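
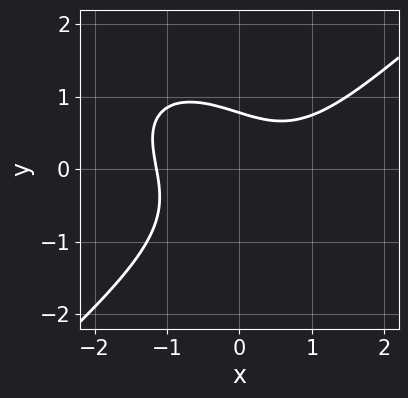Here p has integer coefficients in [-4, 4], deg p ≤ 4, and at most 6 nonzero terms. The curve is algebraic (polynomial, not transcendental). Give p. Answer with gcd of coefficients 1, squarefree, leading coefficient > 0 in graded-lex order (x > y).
First, the degree is 3 — the shape is more complex than any degree-2 curve.
Finally, the integer polynomial consistent with all of this is the stated p.

2*x^3 - 3*y^3 - 3*x*y - 2*y + 3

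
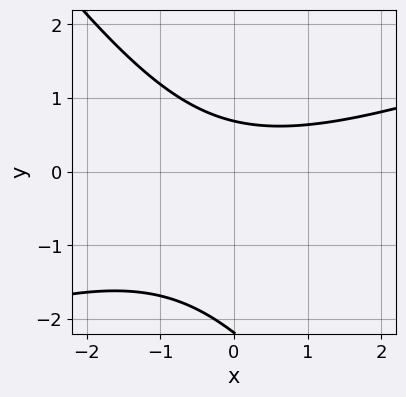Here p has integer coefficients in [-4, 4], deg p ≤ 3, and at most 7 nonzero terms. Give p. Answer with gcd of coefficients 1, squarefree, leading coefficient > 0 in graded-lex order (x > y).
x^2 - 2*x*y - 2*y^2 - 3*y + 3

(a) deg p = 2. A generic line meets the curve in up to 2 points.
(b) From the visible intercepts: it misses every integer gridline on the x-axis.
(c) Solving for integer coefficients yields p as stated.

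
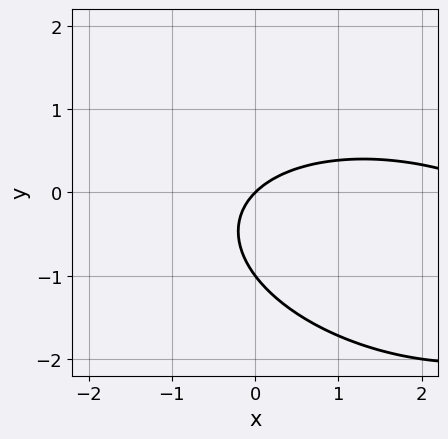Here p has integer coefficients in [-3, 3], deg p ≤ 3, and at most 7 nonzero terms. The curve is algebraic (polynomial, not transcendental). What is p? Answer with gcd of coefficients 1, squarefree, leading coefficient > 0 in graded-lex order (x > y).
(a) deg p = 2. A generic line meets the curve in up to 2 points.
(b) Checking where it meets the axes: it crosses the x-axis at the gridline x = 0; the y-axis gridline crossings are at y ∈ {-1, 0}.
(c) These observations pin down the coefficients.

x^2 + x*y + 3*y^2 - 3*x + 3*y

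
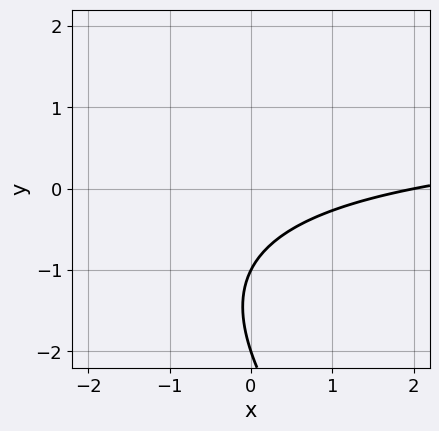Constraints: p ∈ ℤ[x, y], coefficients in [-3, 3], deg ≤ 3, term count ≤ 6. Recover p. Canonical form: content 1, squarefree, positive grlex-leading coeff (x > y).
x*y + y^2 - x + 3*y + 2

First, the degree is 2 — no degree-1 curve has this shape.
Then, against the integer gridlines: among the integer gridlines, it crosses the y-axis at y ∈ {-2, -1}; one x-axis crossing is at x = 2.
Finally, putting this together gives p.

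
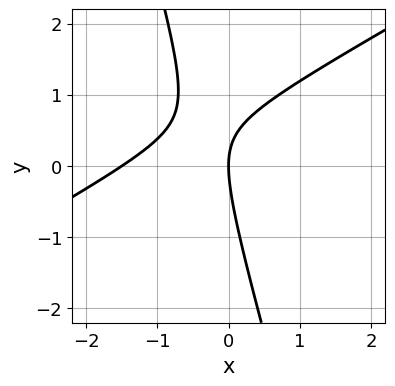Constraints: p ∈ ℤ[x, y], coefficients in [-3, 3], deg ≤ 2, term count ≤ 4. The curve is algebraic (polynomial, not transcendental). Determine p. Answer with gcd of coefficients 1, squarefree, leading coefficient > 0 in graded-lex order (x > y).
(a) Degree: a generic line meets the curve in up to 2 points, so deg p = 2.
(b) From the axis intercepts and sections: it crosses the x-axis at the gridline x = 0; it meets the y-axis at y = 0 (among the integer gridlines).
(c) Matching integer coefficients to the picture gives p.

2*x^2 - 3*x*y - y^2 + 3*x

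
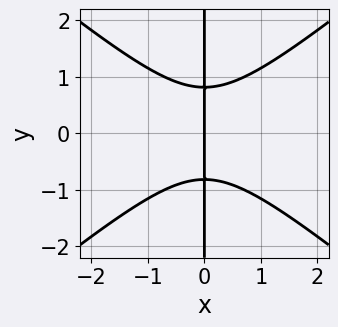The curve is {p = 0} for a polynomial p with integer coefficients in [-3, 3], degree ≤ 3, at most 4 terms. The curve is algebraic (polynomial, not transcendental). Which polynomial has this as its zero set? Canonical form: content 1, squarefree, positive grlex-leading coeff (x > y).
(a) The degree is 3 — the shape is more complex than any degree-2 curve.
(b) Symmetries: it's symmetric under y → −y, forcing even powers of y.
(c) From the axis intercepts and sections: it crosses the x-axis at the gridline x = 0; every point of the y-axis in the box is on the curve.
(d) Together with the visible shape, these determine p as stated.

2*x^3 - 3*x*y^2 + 2*x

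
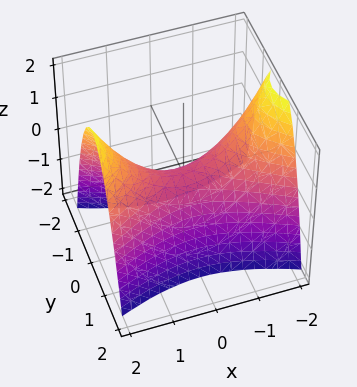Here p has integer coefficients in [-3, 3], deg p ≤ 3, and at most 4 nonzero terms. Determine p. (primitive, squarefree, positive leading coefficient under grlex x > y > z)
1. deg p = 2.
2. Symmetries: mirror symmetry x ↦ −x ⇒ only even powers of x; the y ↦ −y reflection is a symmetry, so y appears only in even powers.
3. Reading off the gridlines: it meets the z-axis at z = 0 (among the integer gridlines); it crosses the y-axis at the gridline y = 0.
4. Putting this together gives p.

x^2 - 3*y^2 - 2*z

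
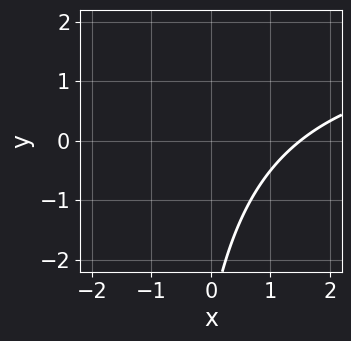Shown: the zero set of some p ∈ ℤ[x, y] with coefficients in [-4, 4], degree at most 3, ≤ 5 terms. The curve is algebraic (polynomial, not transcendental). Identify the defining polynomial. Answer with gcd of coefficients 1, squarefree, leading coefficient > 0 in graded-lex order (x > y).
x*y - 2*x + y + 3

First, degree: the shape is more complex than any degree-1 curve, so deg p = 2.
Next, from the axis intercepts and sections: the curve avoids every integer y-axis point in the box.
Finally, the integer polynomial consistent with all of this is the stated p.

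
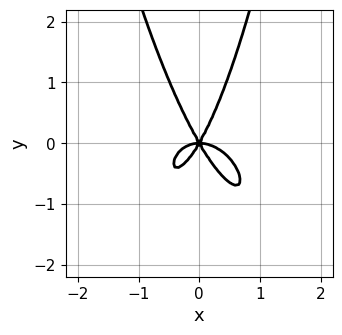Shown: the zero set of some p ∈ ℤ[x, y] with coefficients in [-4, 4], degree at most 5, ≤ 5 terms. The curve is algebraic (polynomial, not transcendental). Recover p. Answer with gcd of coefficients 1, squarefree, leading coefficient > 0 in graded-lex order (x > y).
First, deg p = 4. A generic line meets the curve in up to 4 points.
Then, checking where it meets the axes: one y-axis crossing is at y = 0; it crosses the x-axis at the gridline x = 0.
Finally, these observations pin down the coefficients.

3*x^4 + x^3*y + x^2*y^2 + 3*x^2*y - y^3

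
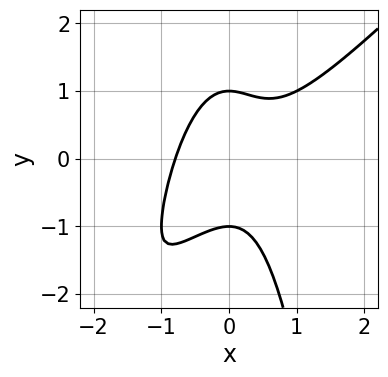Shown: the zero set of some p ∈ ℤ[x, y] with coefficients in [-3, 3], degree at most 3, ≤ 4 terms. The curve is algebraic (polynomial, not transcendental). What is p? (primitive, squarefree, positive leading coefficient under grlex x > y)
(a) Degree: no degree-2 curve has this shape, so deg p = 3.
(b) Observable constraints: the y-axis gridline crossings are at y ∈ {-1, 1}.
(c) Assembling these constraints gives the stated polynomial.

2*x^3 - 2*x^2*y - y^2 + 1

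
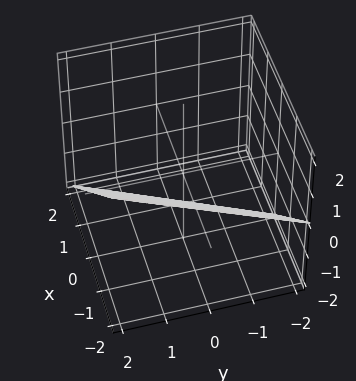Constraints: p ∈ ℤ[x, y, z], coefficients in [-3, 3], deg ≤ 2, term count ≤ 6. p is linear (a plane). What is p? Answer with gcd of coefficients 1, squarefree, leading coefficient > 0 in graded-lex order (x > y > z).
2*x - y + 2*z + 2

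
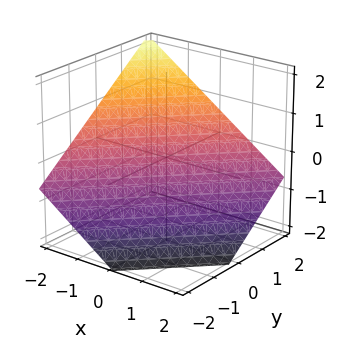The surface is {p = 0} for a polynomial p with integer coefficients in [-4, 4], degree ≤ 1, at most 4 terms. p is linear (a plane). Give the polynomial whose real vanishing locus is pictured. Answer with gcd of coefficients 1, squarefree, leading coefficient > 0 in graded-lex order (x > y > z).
The degree is 1 — the surface is flat (a plane).
From the visible intercepts: one x-axis crossing is at x = -1; it crosses the y-axis at the gridline y = 1.
Together with the visible shape, these determine p as stated.

2*x - 2*y + 3*z + 2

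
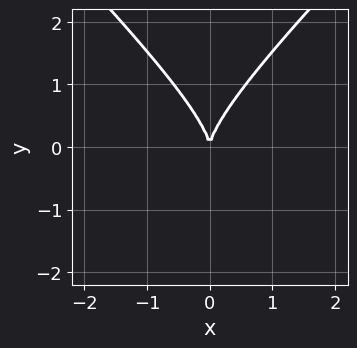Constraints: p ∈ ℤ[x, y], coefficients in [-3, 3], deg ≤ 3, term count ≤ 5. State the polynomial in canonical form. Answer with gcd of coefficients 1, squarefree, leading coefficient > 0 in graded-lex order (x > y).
1. deg p = 3. A generic line meets the curve in up to 3 points.
2. Symmetries: it's symmetric under x → −x, forcing even powers of x.
3. From the axis intercepts and sections: it crosses the y-axis at the gridline y = 0; it meets the x-axis at x = 0 (among the integer gridlines).
4. These observations pin down the coefficients.

x^2*y - y^3 + 2*x^2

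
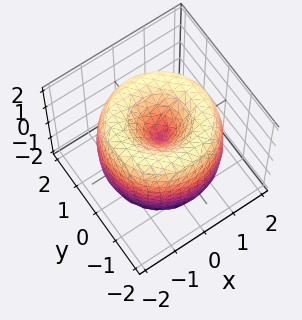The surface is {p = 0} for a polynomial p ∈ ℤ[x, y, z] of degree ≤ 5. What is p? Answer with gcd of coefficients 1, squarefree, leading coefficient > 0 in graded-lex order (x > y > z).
x^4 + 2*x^2*y^2 + y^4 - 3*x^2 - 3*y^2 + z^2

(a) deg p = 4.
(b) Symmetries: rotational symmetry about the z-axis ⇒ p depends on x, y only through x² + y².
(c) Checking where it meets the axes: it meets the x-axis at x = 0 (among the integer gridlines); a circular section at z = 0 has radius between 1 and 2.
(d) Assembling these constraints gives the stated polynomial.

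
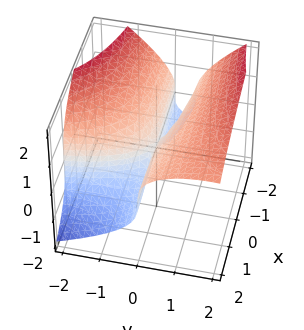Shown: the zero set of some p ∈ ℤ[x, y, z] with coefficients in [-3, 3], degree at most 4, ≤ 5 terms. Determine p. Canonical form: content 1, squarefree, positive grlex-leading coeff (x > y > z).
1. The degree is 3 — no degree-2 surface has this shape.
2. From the axis intercepts and sections: it crosses the y-axis at the gridline y = 0; the visible x-axis segment lies entirely on the surface; one z-axis crossing is at z = 0.
3. Assembling these constraints gives the stated polynomial.

2*x*y^2 + 2*z^3 - 2*x*y - 3*y^2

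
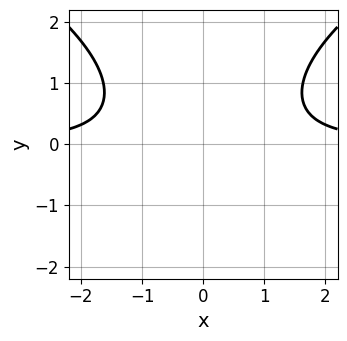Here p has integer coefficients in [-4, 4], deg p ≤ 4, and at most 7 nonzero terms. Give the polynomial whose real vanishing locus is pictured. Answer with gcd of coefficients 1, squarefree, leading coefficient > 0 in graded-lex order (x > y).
y^4 - 3*x^2*y + 2*y^2 + 2*y + 3

1. deg p = 4.
2. Symmetries: mirror symmetry x ↦ −x ⇒ only even powers of x.
3. Reading off the gridlines: it misses every integer gridline on the y-axis; no x-intercept at any integer in the box.
4. Fitting integer coefficients to these (and the overall shape) gives p.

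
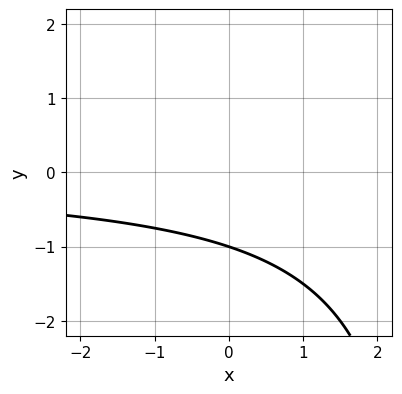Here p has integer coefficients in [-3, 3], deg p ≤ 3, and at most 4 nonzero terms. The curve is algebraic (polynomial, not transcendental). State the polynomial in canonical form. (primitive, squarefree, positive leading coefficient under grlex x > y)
1. The degree is 2 — no degree-1 curve has this shape.
2. Reading off the gridlines: the curve avoids every integer x-axis point in the box; it meets the y-axis at y = -1 (among the integer gridlines).
3. Fitting integer coefficients to these (and the overall shape) gives p.

x*y - 3*y - 3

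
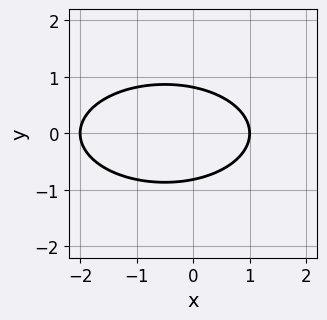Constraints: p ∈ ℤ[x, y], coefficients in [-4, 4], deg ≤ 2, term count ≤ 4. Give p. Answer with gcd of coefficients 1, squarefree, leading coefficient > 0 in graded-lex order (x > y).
First, the degree is 2 — the shape is more complex than any degree-1 curve.
Next, symmetries: it's symmetric under y → −y, forcing even powers of y.
Then, observable constraints: among the integer gridlines, it crosses the x-axis at x ∈ {-2, 1}.
Finally, solving for integer coefficients yields p as stated.

x^2 + 3*y^2 + x - 2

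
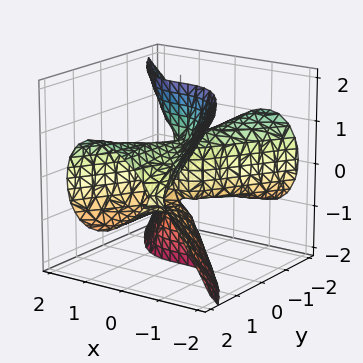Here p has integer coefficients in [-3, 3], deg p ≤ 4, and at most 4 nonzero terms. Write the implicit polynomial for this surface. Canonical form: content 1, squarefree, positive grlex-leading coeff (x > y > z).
2*x^3 - x*y^2 + 2*y*z^2 - y

First, deg p = 3. The shape is more complex than any degree-2 surface.
Next, against the integer gridlines: it crosses the x-axis at the gridline x = 0; it meets the y-axis at y = 0 (among the integer gridlines).
Finally, these observations pin down the coefficients. Check: (0, 0, 2) on the z-axis lies on the surface, and p(0, 0, 2) = 0. ✓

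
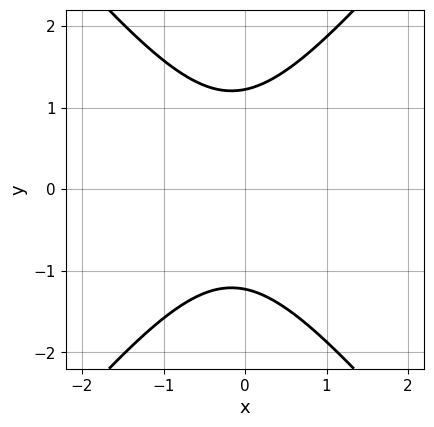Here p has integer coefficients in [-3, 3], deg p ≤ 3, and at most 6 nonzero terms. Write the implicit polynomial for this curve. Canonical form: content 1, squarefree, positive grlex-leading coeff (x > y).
1. Degree: the shape is more complex than any degree-1 curve, so deg p = 2.
2. Symmetries: it's symmetric under y → −y, forcing even powers of y.
3. From the axis intercepts and sections: the curve avoids every integer x-axis point in the box.
4. Assembling these constraints gives the stated polynomial.

3*x^2 - 2*y^2 + x + 3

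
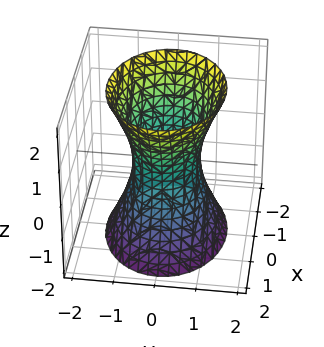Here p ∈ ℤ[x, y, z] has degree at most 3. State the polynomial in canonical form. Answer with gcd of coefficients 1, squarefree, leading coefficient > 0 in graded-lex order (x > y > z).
(a) Degree: an hourglass — one-sheet hyperboloid; a quadric, so deg p = 2.
(b) Symmetries: it's symmetric under x → −x, forcing even powers of x; the z ↦ −z reflection is a symmetry, so z appears only in even powers; it's symmetric under y → −y, forcing even powers of y.
(c) Checking where it meets the axes: the surface avoids every integer z-axis point in the box; the x-axis gridline crossings are at x ∈ {-1, 1}.
(d) Putting this together gives p.

2*x^2 + 3*y^2 - z^2 - 2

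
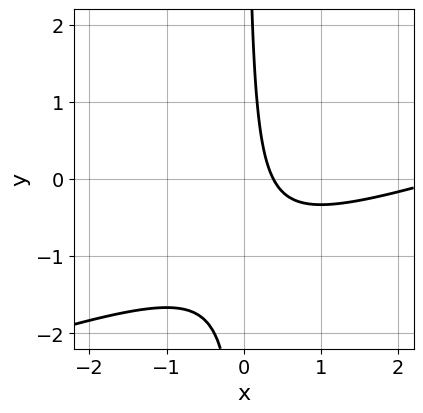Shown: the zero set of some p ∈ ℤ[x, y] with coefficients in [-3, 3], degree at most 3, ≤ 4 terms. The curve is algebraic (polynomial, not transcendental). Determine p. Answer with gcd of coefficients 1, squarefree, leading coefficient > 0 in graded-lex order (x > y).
x^2 - 3*x*y - 3*x + 1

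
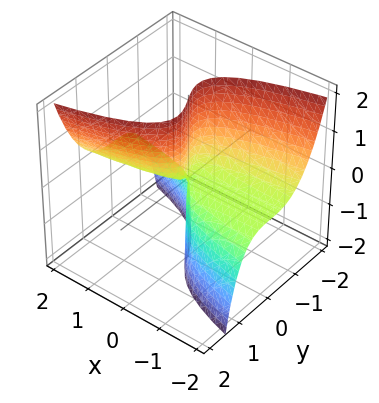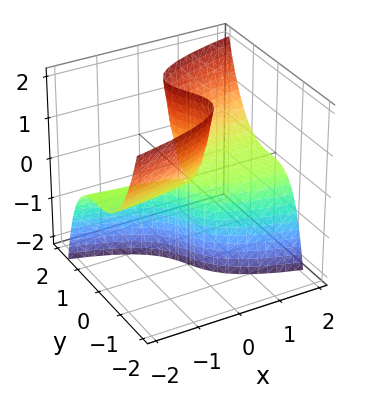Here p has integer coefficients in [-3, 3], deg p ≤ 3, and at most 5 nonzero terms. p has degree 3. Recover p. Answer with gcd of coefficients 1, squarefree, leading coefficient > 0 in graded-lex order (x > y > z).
2*y^3 - 2*x*z - y*z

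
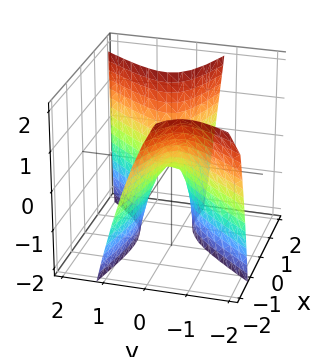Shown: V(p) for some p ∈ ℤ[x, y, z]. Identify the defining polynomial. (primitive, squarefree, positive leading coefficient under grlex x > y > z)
x^2 + 3*x*y + x*z - 3*y^2 - z

(a) deg p = 2. The shape is more complex than any degree-1 surface.
(b) From the axis intercepts and sections: it meets the y-axis at y = 0 (among the integer gridlines); it meets the z-axis at z = 0 (among the integer gridlines); one x-axis crossing is at x = 0.
(c) Together with the visible shape, these determine p as stated.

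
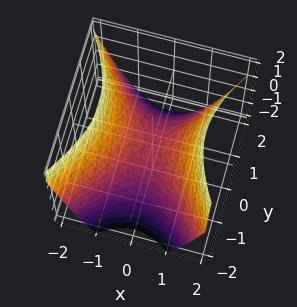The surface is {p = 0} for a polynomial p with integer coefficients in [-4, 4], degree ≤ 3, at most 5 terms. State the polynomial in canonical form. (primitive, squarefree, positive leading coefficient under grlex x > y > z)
3*x^2 - 2*y^2 - 3*z

(a) The degree is 2 — a hyperbolic paraboloid; a quadric.
(b) Symmetries: mirror symmetry x ↦ −x ⇒ only even powers of x; the y ↦ −y reflection is a symmetry, so y appears only in even powers.
(c) Reading off the gridlines: it crosses the x-axis at the gridline x = 0; it meets the y-axis at y = 0 (among the integer gridlines); one z-axis crossing is at z = 0.
(d) Assembling these constraints gives the stated polynomial.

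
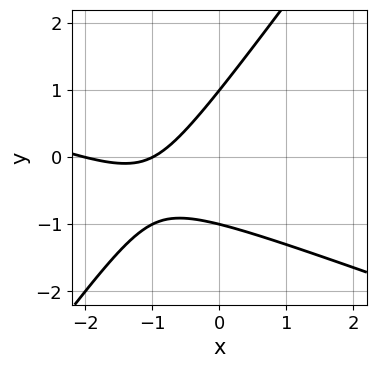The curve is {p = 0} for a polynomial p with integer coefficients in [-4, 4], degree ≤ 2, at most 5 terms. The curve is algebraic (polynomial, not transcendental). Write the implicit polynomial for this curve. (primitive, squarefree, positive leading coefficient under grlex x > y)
x^2 + 2*x*y - 2*y^2 + 3*x + 2

1. The degree is 2 — a generic line meets the curve in up to 2 points.
2. From the axis intercepts and sections: the x-axis gridline crossings are at x ∈ {-2, -1}; among the integer gridlines, it crosses the y-axis at y ∈ {-1, 1}.
3. Fitting integer coefficients to these (and the overall shape) gives p.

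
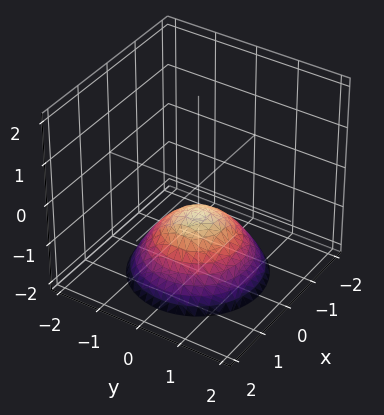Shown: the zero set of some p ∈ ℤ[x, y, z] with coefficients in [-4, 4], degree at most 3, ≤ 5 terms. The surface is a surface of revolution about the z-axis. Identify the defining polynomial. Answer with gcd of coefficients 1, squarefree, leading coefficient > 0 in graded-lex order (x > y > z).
2*x^2 + 2*y^2 + 3*z + 2

1. The degree is 2 — a generic line meets the surface in up to 2 points.
2. Symmetries: rotational symmetry about the z-axis ⇒ p depends on x, y only through x² + y².
3. Observable constraints: the surface avoids every integer y-axis point in the box; it misses every integer gridline on the x-axis.
4. Assembling these constraints gives the stated polynomial.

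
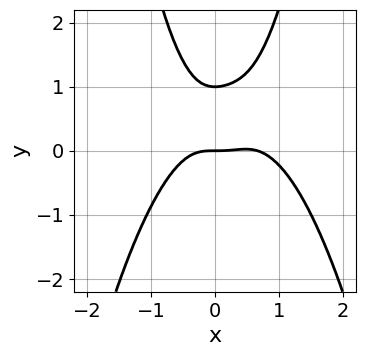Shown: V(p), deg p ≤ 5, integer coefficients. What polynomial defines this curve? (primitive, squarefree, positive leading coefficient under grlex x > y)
3*x^4 - 2*x^3 + 2*x^2*y - 2*y^2 + 2*y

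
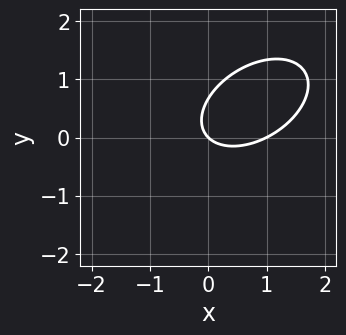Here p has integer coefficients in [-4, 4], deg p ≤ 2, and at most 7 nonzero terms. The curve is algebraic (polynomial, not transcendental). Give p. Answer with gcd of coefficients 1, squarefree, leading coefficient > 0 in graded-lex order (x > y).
2*x^2 - 2*x*y + 3*y^2 - 2*x - 2*y

First, deg p = 2.
Next, reading off the gridlines: among the integer gridlines, it crosses the x-axis at x ∈ {0, 1}; one y-axis crossing is at y = 0.
Finally, the integer polynomial consistent with all of this is the stated p.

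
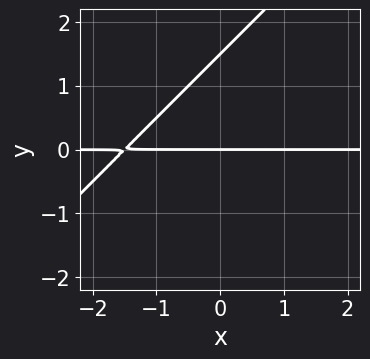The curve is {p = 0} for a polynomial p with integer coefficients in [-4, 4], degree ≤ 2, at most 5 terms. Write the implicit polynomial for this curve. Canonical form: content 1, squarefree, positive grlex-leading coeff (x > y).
2*x*y - 2*y^2 + 3*y

The degree is 2 — no degree-1 curve has this shape.
Against the integer gridlines: every point of the x-axis in the box is on the curve; it crosses the y-axis at the gridline y = 0.
Putting this together gives p.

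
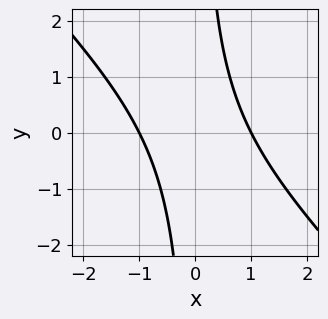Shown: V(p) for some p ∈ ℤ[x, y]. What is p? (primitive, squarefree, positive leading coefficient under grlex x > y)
First, degree: a generic line meets the curve in up to 2 points, so deg p = 2.
Then, checking where it meets the axes: the x-axis gridline crossings are at x ∈ {-1, 1}; it misses every integer gridline on the y-axis.
Finally, the integer polynomial consistent with all of this is the stated p.

x^2 + x*y - 1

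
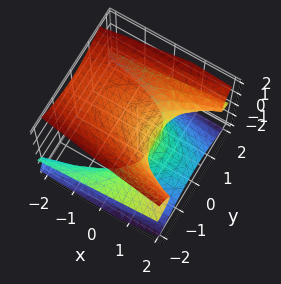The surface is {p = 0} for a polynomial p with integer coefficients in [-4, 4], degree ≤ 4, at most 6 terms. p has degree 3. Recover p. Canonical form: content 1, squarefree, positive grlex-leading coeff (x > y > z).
3*y^2*z - 3*z^3 - 3*x + 2

The degree is 3 — the shape is more complex than any degree-2 surface.
Against the integer gridlines: the surface avoids every integer y-axis point in the box.
Matching integer coefficients to the picture gives p.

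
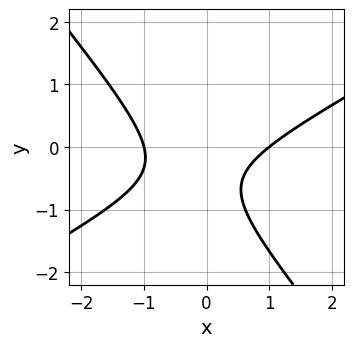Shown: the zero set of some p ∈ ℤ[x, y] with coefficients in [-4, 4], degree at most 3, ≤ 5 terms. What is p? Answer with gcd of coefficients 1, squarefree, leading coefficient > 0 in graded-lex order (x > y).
2*x^2 - 2*x*y - 3*y^2 - 3*y - 2

(a) deg p = 2. No degree-1 curve has this shape.
(b) Reading off the gridlines: it misses every integer gridline on the y-axis; the x-axis gridline crossings are at x ∈ {-1, 1}.
(c) The integer polynomial consistent with all of this is the stated p.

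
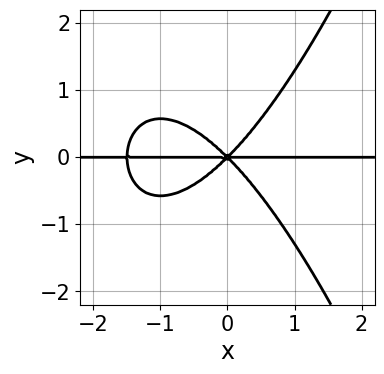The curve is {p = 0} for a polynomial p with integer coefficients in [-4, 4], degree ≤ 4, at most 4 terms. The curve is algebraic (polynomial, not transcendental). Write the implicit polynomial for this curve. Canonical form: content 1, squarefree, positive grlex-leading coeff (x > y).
Degree: no degree-3 curve has this shape, so deg p = 4.
Checking where it meets the axes: one y-axis crossing is at y = 0; the visible x-axis segment lies entirely on the curve.
Assembling these constraints gives the stated polynomial.

2*x^3*y + 3*x^2*y - 3*y^3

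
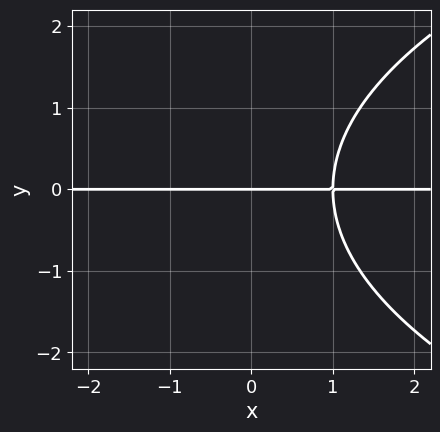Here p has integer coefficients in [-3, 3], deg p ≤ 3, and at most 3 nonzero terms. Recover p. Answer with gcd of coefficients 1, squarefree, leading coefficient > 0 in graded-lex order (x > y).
(a) The degree is 3 — no degree-2 curve has this shape.
(b) Against the integer gridlines: the visible x-axis segment lies entirely on the curve; it crosses the y-axis at the gridline y = 0.
(c) Solving for integer coefficients yields p as stated.

y^3 - 3*x*y + 3*y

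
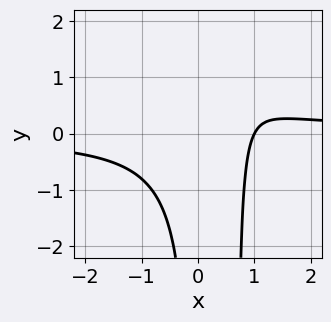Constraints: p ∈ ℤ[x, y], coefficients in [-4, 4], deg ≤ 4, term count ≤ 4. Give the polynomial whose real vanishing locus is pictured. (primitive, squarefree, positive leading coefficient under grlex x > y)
3*x^2*y - 2*x*y - 2*x + 2

First, the degree is 3 — a generic line meets the curve in up to 3 points.
Next, from the axis intercepts and sections: it misses every integer gridline on the y-axis; it meets the x-axis at x = 1 (among the integer gridlines).
Finally, solving for integer coefficients yields p as stated.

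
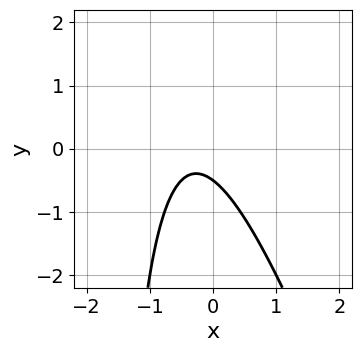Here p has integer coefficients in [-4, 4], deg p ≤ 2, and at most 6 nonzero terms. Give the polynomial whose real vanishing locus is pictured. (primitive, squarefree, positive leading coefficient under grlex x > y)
(a) The degree is 2 — a generic line meets the curve in up to 2 points.
(b) Against the integer gridlines: it misses every integer gridline on the x-axis.
(c) Solving for integer coefficients yields p as stated.

3*x^2 + x*y + 2*x + 2*y + 1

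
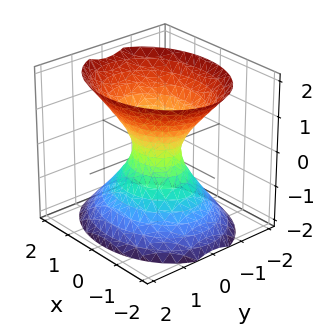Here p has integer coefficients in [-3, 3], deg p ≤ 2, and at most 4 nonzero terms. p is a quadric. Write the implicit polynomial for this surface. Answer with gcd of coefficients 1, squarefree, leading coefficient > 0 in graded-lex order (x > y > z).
First, the degree is 2 — an hourglass — one-sheet hyperboloid; a quadric.
Next, symmetries: it's symmetric under z → −z, forcing even powers of z; it's symmetric under x → −x, forcing even powers of x; the y ↦ −y reflection is a symmetry, so y appears only in even powers.
Then, from the axis intercepts and sections: no z-intercept at any integer in the box.
Finally, the integer polynomial consistent with all of this is the stated p.

2*x^2 + 3*y^2 - 2*z^2 - 1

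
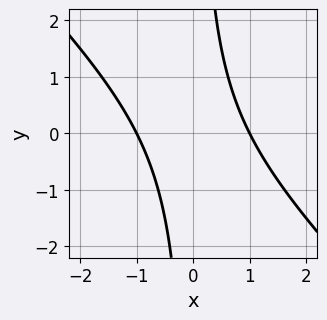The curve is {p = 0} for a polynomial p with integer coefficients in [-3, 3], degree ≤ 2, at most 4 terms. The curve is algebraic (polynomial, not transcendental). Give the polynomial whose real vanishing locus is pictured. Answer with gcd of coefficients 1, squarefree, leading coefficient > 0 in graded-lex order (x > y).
x^2 + x*y - 1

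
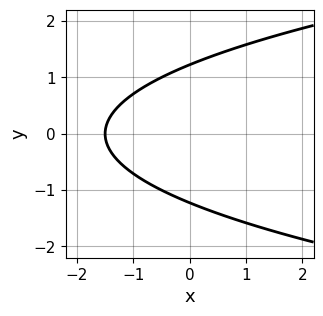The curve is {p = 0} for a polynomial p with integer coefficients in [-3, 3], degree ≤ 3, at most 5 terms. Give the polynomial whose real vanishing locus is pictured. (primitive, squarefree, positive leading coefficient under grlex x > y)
First, the degree is 2 — a generic line meets the curve in up to 2 points.
Then, symmetries: it's symmetric under y → −y, forcing even powers of y.
Finally, solving for integer coefficients yields p as stated.

2*y^2 - 2*x - 3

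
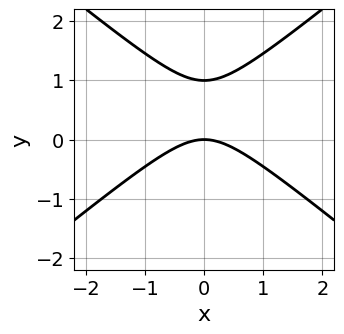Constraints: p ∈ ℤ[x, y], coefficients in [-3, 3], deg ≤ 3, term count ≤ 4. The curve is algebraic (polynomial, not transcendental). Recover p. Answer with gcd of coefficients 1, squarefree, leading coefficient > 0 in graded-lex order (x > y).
2*x^2 - 3*y^2 + 3*y

First, deg p = 2. No degree-1 curve has this shape.
Then, symmetries: mirror symmetry x ↦ −x ⇒ only even powers of x.
Then, against the integer gridlines: it meets the x-axis at x = 0 (among the integer gridlines); among the integer gridlines, it crosses the y-axis at y ∈ {0, 1}.
Finally, assembling these constraints gives the stated polynomial.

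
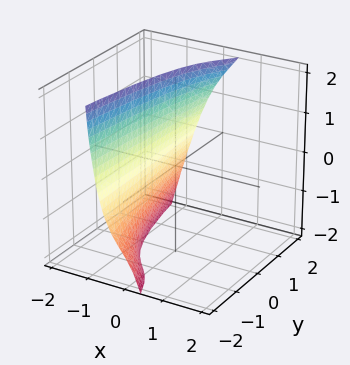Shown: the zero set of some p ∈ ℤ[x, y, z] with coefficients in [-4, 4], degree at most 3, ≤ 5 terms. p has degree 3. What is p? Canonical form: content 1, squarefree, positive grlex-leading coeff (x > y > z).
3*x^3 - x^2*z - y*z + 3*x + 3

(a) Degree: the shape is more complex than any degree-2 surface, so deg p = 3.
(b) Against the integer gridlines: no z-intercept at any integer in the box; the surface avoids every integer y-axis point in the box.
(c) These observations pin down the coefficients.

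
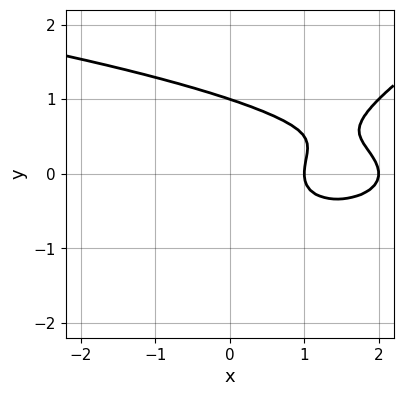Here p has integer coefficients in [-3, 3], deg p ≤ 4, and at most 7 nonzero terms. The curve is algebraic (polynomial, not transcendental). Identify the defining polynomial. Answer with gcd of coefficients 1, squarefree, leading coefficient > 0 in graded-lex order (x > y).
deg p = 3. The shape is more complex than any degree-2 curve.
From the visible intercepts: one y-axis crossing is at y = 1; among the integer gridlines, it crosses the x-axis at x ∈ {1, 2}.
Putting this together gives p.

x*y^2 - 2*y^3 + x^2 - 3*x + 2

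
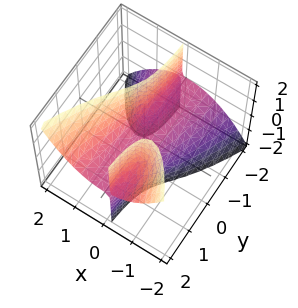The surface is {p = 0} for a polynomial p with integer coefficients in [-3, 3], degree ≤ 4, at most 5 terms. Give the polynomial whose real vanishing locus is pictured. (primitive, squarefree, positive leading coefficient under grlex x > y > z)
First, I count 3 distinct pieces.
Next, deg p = 3.
Next, from the axis intercepts and sections: every point of the y-axis in the box is on the surface; one x-axis crossing is at x = 0.
Finally, putting this together gives p.

3*x^3 - 3*x*y*z - z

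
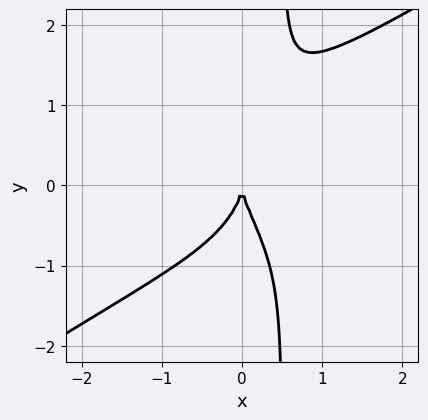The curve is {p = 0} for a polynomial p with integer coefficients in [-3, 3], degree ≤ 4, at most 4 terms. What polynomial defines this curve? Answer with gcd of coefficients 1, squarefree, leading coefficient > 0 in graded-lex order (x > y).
Degree: a generic line meets the curve in up to 4 points, so deg p = 4.
From the visible intercepts: it meets the x-axis at x = 0 (among the integer gridlines); one y-axis crossing is at y = 0.
Putting this together gives p.

x^3*y - 2*x*y^3 + y^3 + 3*x^2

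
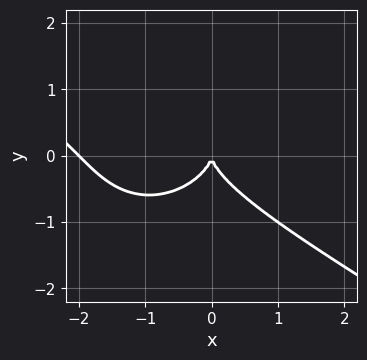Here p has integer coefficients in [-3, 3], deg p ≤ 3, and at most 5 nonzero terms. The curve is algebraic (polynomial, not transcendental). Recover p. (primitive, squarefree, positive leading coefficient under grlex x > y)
x^3 + x^2*y + 2*y^3 + 2*x^2

First, deg p = 3. The shape is more complex than any degree-2 curve.
Next, against the integer gridlines: it meets the y-axis at y = 0 (among the integer gridlines); among the integer gridlines, it crosses the x-axis at x ∈ {-2, 0}.
Finally, together with the visible shape, these determine p as stated.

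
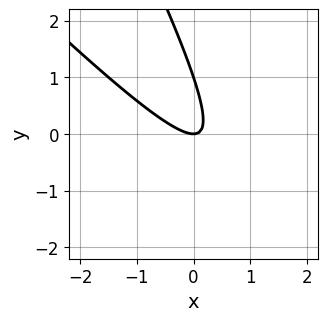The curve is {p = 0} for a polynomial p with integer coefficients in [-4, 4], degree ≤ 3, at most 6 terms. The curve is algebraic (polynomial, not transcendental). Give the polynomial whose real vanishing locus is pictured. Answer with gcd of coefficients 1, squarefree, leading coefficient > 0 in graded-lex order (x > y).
2*x^2 + 3*x*y + y^2 - y

First, degree: no degree-1 curve has this shape, so deg p = 2.
Then, from the visible intercepts: one x-axis crossing is at x = 0; the y-axis gridline crossings are at y ∈ {0, 1}.
Finally, assembling these constraints gives the stated polynomial.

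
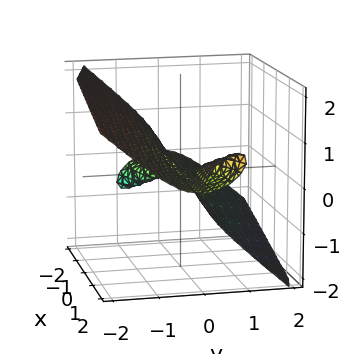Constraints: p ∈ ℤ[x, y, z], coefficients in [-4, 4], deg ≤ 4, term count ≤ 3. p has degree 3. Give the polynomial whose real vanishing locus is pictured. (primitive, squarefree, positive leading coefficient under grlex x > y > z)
(a) The picture has 2 separate pieces.
(b) The degree is 3 — the shape is more complex than any degree-2 surface.
(c) Against the integer gridlines: it crosses the z-axis at the gridline z = 0; it crosses the y-axis at the gridline y = 0; the visible x-axis segment lies entirely on the surface.
(d) Solving for integer coefficients yields p as stated.

2*x*y*z - 2*y^3 - 3*z^3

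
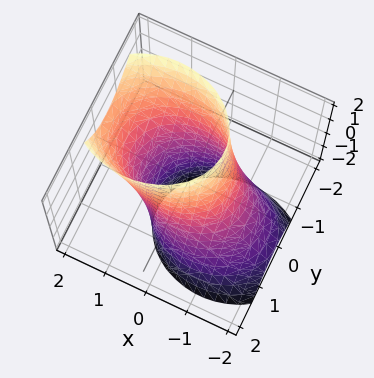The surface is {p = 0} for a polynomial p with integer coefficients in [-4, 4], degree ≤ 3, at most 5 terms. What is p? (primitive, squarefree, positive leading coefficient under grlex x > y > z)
2*x^2 - 2*x*z + 3*y^2 + y*z - 3

First, the degree is 2 — a generic line meets the surface in up to 2 points.
Next, from the axis intercepts and sections: no z-intercept at any integer in the box; the y-axis gridline crossings are at y ∈ {-1, 1}.
Finally, solving for integer coefficients yields p as stated.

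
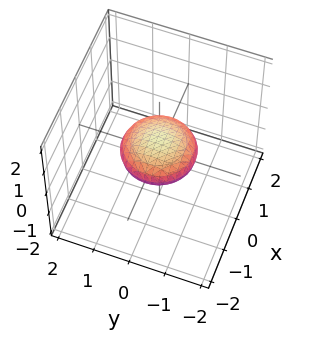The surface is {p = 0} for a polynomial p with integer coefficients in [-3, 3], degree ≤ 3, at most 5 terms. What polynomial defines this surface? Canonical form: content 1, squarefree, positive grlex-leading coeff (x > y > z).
x^2 + y^2 + 3*z^2 - 1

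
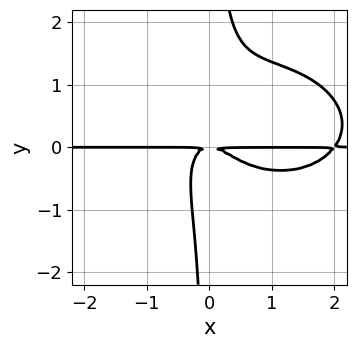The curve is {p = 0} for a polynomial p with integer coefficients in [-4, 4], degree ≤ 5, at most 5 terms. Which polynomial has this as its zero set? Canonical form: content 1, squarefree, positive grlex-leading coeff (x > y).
deg p = 4.
From the axis intercepts and sections: the visible x-axis segment lies entirely on the curve.
Putting this together gives p.

x^3*y + 2*x*y^3 - 2*x^2*y - x*y^2 - y^2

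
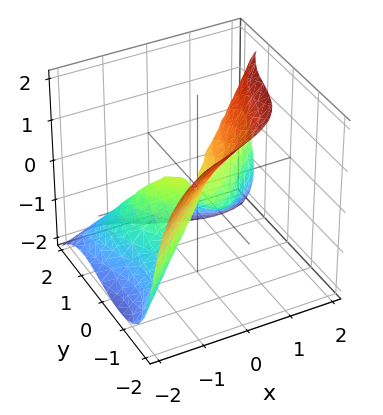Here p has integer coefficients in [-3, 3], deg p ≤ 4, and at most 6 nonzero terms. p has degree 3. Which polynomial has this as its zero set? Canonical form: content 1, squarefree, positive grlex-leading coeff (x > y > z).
First, degree: a generic line meets the surface in up to 3 points, so deg p = 3.
Then, from the axis intercepts and sections: one z-axis crossing is at z = 0; it crosses the x-axis at the gridline x = 0; it meets the y-axis at y = 0 (among the integer gridlines).
Finally, solving for integer coefficients yields p as stated.

2*x^3 - 3*y^3 - 2*z^3 - 3*x*y + 3*x*z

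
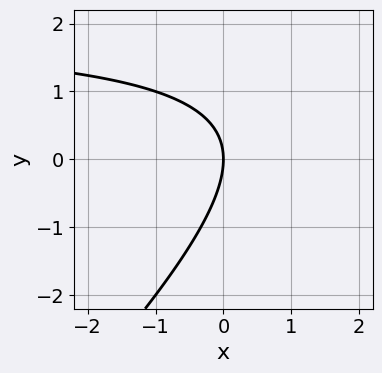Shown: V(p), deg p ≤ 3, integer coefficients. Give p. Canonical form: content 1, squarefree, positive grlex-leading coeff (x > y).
x*y - y^2 - 2*x

deg p = 2. The shape is more complex than any degree-1 curve.
From the axis intercepts and sections: one x-axis crossing is at x = 0; it crosses the y-axis at the gridline y = 0.
Solving for integer coefficients yields p as stated.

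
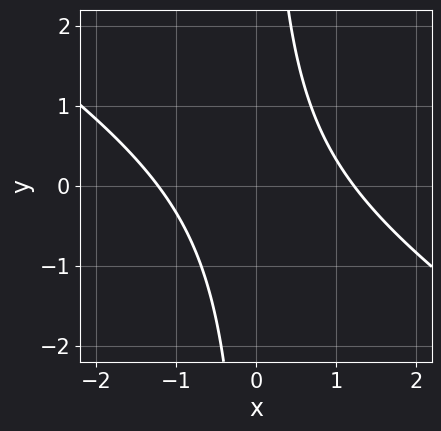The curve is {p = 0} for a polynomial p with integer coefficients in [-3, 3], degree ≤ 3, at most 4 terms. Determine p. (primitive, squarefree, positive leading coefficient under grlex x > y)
First, deg p = 2.
Next, checking where it meets the axes: the curve avoids every integer y-axis point in the box.
Finally, together with the visible shape, these determine p as stated.

2*x^2 + 3*x*y - 3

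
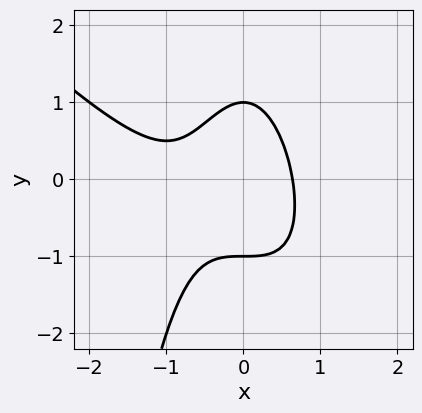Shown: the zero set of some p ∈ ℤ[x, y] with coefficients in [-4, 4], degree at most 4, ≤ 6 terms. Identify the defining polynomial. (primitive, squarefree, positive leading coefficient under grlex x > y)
1. Degree: no degree-2 curve has this shape, so deg p = 3.
2. Checking where it meets the axes: the y-axis gridline crossings are at y ∈ {-1, 1}.
3. Solving for integer coefficients yields p as stated.

3*x^3 + 3*x^2*y + 3*x^2 + 2*y^2 - 2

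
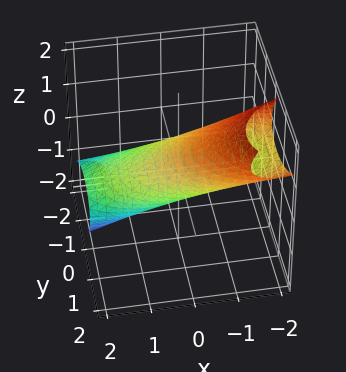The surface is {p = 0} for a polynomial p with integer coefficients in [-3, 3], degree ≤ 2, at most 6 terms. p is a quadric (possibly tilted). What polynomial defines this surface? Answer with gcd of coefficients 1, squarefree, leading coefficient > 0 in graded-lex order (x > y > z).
(a) Degree: the shape is more complex than any degree-1 surface, so deg p = 2.
(b) From the axis intercepts and sections: the y-axis gridline crossings are at y ∈ {-1, 1}.
(c) Matching integer coefficients to the picture gives p.

x^2 + 3*x*z + 2*y^2 - 3*y*z + 3*z^2 - 2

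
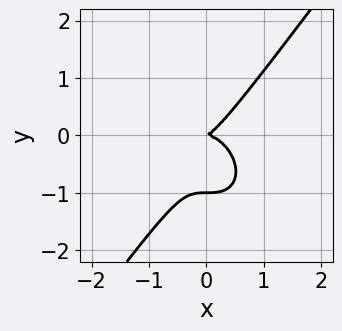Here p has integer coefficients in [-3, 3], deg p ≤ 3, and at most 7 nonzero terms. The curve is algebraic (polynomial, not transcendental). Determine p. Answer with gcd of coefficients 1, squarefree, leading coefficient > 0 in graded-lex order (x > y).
First, the degree is 3 — a generic line meets the curve in up to 3 points.
Next, from the axis intercepts and sections: it crosses the x-axis at the gridline x = 0; among the integer gridlines, it crosses the y-axis at y ∈ {-1, 0}.
Finally, fitting integer coefficients to these (and the overall shape) gives p.

3*x^3 + x*y^2 - 2*y^3 + x*y - 2*y^2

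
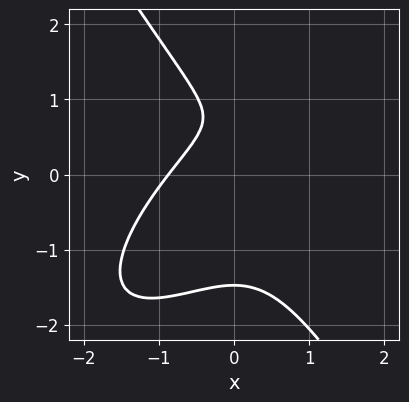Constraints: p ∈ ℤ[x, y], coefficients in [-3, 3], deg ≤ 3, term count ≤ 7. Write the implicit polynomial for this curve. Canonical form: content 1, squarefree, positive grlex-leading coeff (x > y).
3*x^3 - 3*x^2*y + 2*y^3 - 3*y + 2

Degree: the shape is more complex than any degree-2 curve, so deg p = 3.
The integer polynomial consistent with all of this is the stated p.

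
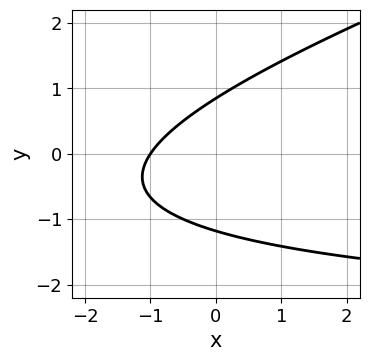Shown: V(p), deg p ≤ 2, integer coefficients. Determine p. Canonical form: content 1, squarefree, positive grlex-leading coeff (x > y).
(a) The degree is 2 — the shape is more complex than any degree-1 curve.
(b) Observable constraints: one x-axis crossing is at x = -1.
(c) The integer polynomial consistent with all of this is the stated p.

x*y - 3*y^2 + 3*x - y + 3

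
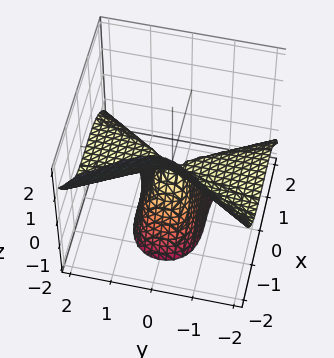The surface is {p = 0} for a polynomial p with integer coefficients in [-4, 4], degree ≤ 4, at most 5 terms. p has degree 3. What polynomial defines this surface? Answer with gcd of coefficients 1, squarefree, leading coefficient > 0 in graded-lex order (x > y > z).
2*x^3 + 3*y^2*z + z^2

The degree is 3 — a generic line meets the surface in up to 3 points.
Checking where it meets the axes: the visible y-axis segment lies entirely on the surface; one x-axis crossing is at x = 0.
Matching integer coefficients to the picture gives p.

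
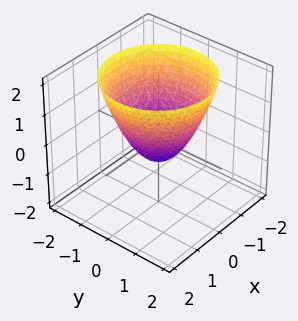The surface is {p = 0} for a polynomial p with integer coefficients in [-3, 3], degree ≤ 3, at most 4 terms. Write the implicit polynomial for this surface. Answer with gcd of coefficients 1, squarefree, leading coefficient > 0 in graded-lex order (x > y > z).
3*x^2 + 3*y^2 - 3*z - 2

1. deg p = 2. No degree-1 surface has this shape.
2. Symmetry: the z-axis is an axis of rotation, so x and y enter only as x² + y².
3. From the axis intercepts and sections: a circular section at z = 1 has radius between 1 and 2.
4. Solving for integer coefficients yields p as stated.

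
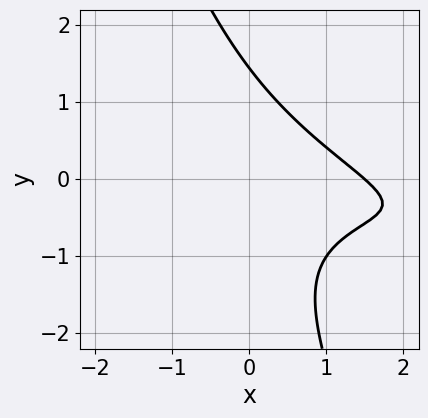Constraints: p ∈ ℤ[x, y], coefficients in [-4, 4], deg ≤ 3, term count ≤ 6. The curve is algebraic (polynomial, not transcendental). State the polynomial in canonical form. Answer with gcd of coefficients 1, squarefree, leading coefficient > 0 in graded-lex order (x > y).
x^2*y + 3*x*y^2 + y^3 + 2*x - 3

First, degree: a generic line meets the curve in up to 3 points, so deg p = 3.
Finally, the integer polynomial consistent with all of this is the stated p.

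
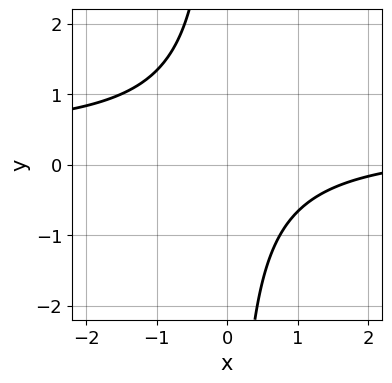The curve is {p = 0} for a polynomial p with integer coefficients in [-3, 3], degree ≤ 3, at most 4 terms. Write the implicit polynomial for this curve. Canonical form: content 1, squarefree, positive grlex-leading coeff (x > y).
1. Degree: a generic line meets the curve in up to 2 points, so deg p = 2.
2. Checking where it meets the axes: no x-intercept at any integer in the box; it misses every integer gridline on the y-axis.
3. Matching integer coefficients to the picture gives p.

3*x*y - x + 3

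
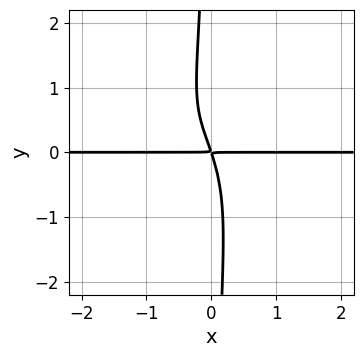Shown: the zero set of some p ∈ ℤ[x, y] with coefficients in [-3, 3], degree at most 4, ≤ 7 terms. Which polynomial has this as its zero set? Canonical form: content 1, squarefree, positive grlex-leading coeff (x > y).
2*x^3*y + 2*x*y^3 + 3*x^2*y + 3*x*y + y^2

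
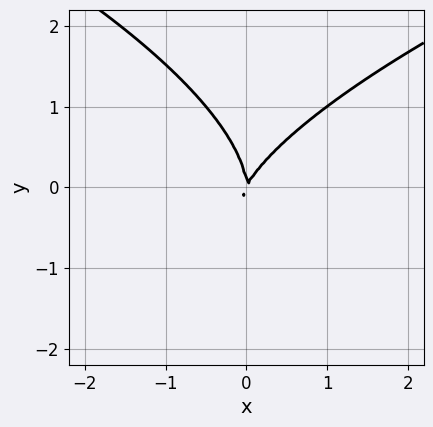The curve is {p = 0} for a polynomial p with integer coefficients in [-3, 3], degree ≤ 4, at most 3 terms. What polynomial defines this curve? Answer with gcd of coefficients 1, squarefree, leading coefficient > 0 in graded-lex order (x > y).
First, deg p = 3. A generic line meets the curve in up to 3 points.
Then, checking where it meets the axes: one x-axis crossing is at x = 0; it meets the y-axis at y = 0 (among the integer gridlines).
Finally, putting this together gives p.

y^3 - 2*x^2 + x*y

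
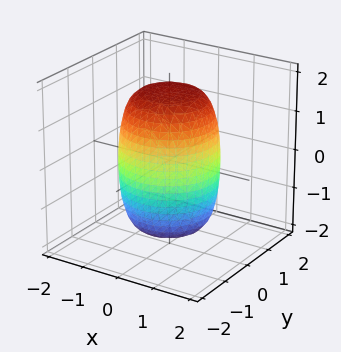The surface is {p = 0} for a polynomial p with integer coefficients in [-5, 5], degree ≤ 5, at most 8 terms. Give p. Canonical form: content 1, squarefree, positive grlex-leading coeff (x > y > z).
2*x^4 + 4*x^2*y^2 + 2*y^4 - x^2 - y^2 + z^2 - 3

First, degree: a generic line meets the surface in up to 4 points, so deg p = 4.
Then, symmetry: the surface is invariant under rotation about z: p = q(x² + y², z).
Next, from the axis intercepts and sections: a circular section at z = 1 has radius between 1 and 2.
Finally, solving for integer coefficients yields p as stated.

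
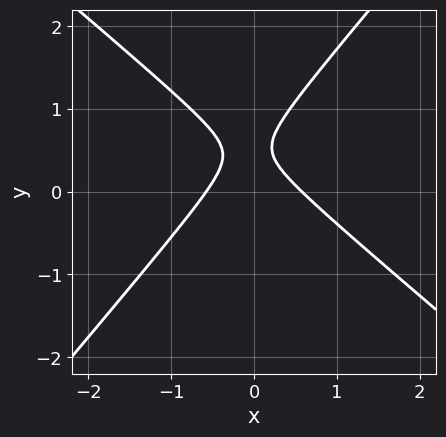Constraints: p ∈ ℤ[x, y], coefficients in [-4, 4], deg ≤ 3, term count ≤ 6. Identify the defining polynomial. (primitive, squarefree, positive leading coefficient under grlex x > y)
1. The degree is 2 — no degree-1 curve has this shape.
2. From the axis intercepts and sections: no y-intercept at any integer in the box.
3. Matching integer coefficients to the picture gives p.

3*x^2 + x*y - 3*y^2 + 3*y - 1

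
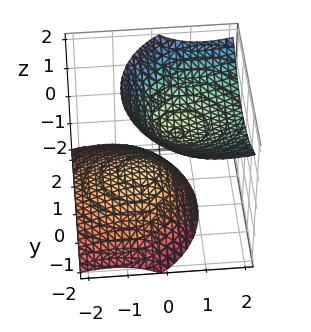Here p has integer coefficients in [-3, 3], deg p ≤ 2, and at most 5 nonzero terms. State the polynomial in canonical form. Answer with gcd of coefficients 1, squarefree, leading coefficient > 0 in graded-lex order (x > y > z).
2*x^2 - 3*x*z + 2*y^2 - 2*z^2 + 1

There are 2 components.
Degree: no degree-1 surface has this shape, so deg p = 2.
Reading off the gridlines: the surface avoids every integer x-axis point in the box; the surface avoids every integer y-axis point in the box.
The integer polynomial consistent with all of this is the stated p.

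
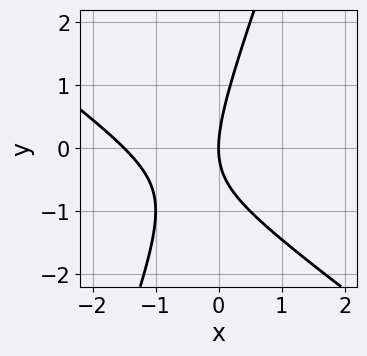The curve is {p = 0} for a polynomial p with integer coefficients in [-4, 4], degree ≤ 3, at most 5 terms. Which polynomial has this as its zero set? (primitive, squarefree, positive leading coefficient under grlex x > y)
2*x^2 + 2*x*y - y^2 + 3*x

deg p = 2. A generic line meets the curve in up to 2 points.
Reading off the gridlines: one x-axis crossing is at x = 0; it crosses the y-axis at the gridline y = 0.
Assembling these constraints gives the stated polynomial.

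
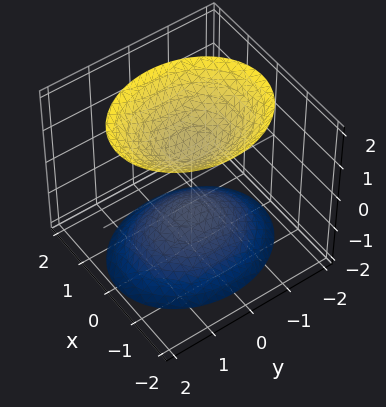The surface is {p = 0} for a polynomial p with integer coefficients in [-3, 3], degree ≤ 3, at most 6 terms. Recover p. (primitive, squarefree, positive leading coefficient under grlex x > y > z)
3*x^2 + 2*y^2 - 2*z^2 + 2

(a) I count 2 distinct pieces.
(b) Degree: two sheets facing apart; a quadric, so deg p = 2.
(c) Symmetries: mirror symmetry x ↦ −x ⇒ only even powers of x; mirror symmetry y ↦ −y ⇒ only even powers of y; the z ↦ −z reflection is a symmetry, so z appears only in even powers.
(d) From the axis intercepts and sections: it misses every integer gridline on the y-axis; no x-intercept at any integer in the box; the z-axis gridline crossings are at z ∈ {-1, 1}.
(e) Assembling these constraints gives the stated polynomial.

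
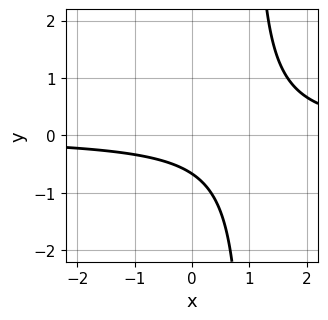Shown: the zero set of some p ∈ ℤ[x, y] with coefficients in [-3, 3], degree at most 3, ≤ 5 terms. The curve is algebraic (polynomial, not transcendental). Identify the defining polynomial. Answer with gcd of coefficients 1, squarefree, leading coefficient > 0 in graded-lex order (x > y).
3*x*y - 3*y - 2

(a) deg p = 2. The shape is more complex than any degree-1 curve.
(b) Observable constraints: it misses every integer gridline on the x-axis.
(c) Solving for integer coefficients yields p as stated.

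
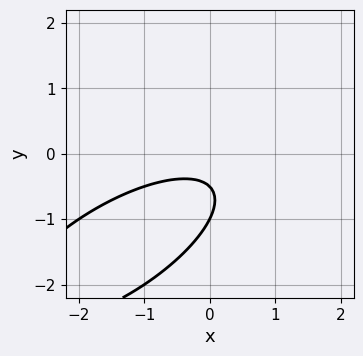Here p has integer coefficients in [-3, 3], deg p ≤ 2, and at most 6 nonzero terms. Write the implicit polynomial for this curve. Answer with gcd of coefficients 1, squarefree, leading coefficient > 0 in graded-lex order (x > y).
x^2 - 2*x*y + 2*y^2 + 3*y + 1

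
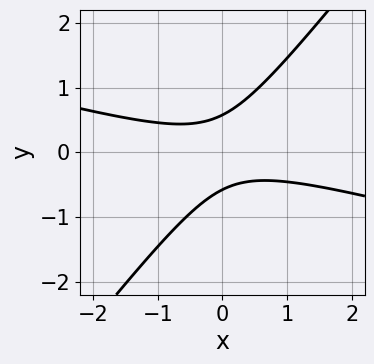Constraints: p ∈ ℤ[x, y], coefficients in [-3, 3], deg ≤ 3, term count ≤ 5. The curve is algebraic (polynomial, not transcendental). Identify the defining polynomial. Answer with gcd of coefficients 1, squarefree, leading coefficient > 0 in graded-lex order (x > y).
deg p = 2. The shape is more complex than any degree-1 curve.
From the axis intercepts and sections: no x-intercept at any integer in the box.
Matching integer coefficients to the picture gives p.

x^2 + 3*x*y - 3*y^2 + 1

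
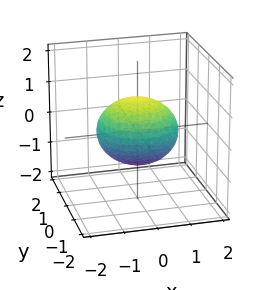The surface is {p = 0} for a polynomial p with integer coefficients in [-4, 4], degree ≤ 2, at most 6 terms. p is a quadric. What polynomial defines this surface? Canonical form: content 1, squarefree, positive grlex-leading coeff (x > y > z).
2*x^2 + 2*y^2 + 3*z^2 - 3

(a) deg p = 2. A closed, bounded, convex surface; a quadric.
(b) By symmetry, every cross-section ⟂ z is a circle, so x, y appear only via x² + y²; it's symmetric under z → −z, forcing even powers of z.
(c) Checking where it meets the axes: a circular section at z = 0 has radius between 1 and 2; among the integer gridlines, it crosses the z-axis at z ∈ {-1, 1}.
(d) Solving for integer coefficients yields p as stated.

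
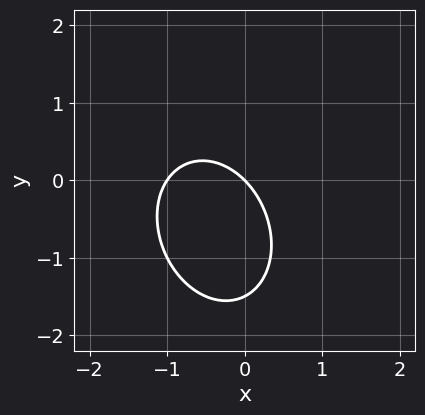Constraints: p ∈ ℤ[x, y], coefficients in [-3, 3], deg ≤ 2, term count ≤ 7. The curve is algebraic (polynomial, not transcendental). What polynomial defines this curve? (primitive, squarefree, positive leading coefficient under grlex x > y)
Degree: no degree-1 curve has this shape, so deg p = 2.
Reading off the gridlines: it crosses the y-axis at the gridline y = 0; the x-axis gridline crossings are at x ∈ {-1, 0}.
Fitting integer coefficients to these (and the overall shape) gives p.

3*x^2 + x*y + 2*y^2 + 3*x + 3*y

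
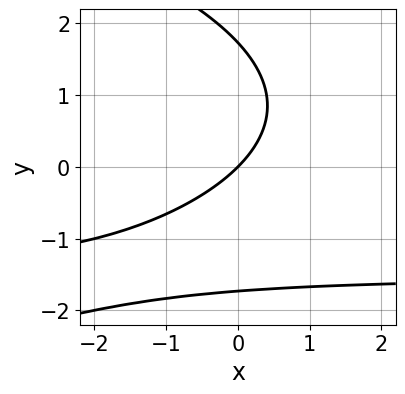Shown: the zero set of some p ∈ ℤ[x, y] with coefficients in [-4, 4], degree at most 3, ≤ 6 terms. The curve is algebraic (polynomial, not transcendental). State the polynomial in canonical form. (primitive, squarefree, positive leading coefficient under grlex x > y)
y^3 + 2*x*y + 3*x - 3*y

1. Degree: a generic line meets the curve in up to 3 points, so deg p = 3.
2. Observable constraints: it crosses the x-axis at the gridline x = 0; it crosses the y-axis at the gridline y = 0.
3. These observations pin down the coefficients.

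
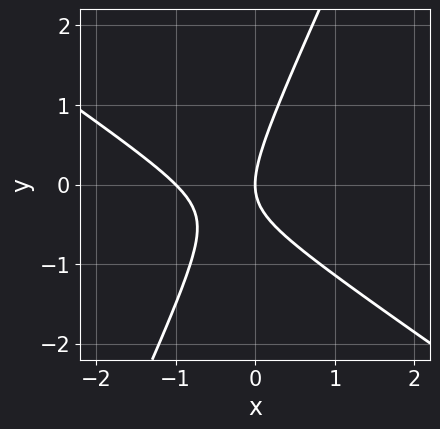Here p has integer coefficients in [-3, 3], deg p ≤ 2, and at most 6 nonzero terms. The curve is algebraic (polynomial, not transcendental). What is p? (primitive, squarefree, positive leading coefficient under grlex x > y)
(a) The degree is 2 — the shape is more complex than any degree-1 curve.
(b) From the axis intercepts and sections: among the integer gridlines, it crosses the x-axis at x ∈ {-1, 0}; one y-axis crossing is at y = 0.
(c) Assembling these constraints gives the stated polynomial.

3*x^2 + 3*x*y - 2*y^2 + 3*x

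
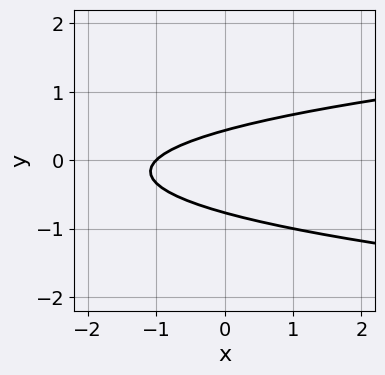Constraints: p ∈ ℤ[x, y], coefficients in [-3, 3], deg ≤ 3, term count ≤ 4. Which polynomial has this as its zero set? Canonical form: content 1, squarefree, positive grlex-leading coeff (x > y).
Degree: no degree-1 curve has this shape, so deg p = 2.
Reading off the gridlines: one x-axis crossing is at x = -1.
These observations pin down the coefficients.

3*y^2 - x + y - 1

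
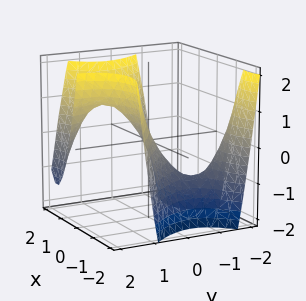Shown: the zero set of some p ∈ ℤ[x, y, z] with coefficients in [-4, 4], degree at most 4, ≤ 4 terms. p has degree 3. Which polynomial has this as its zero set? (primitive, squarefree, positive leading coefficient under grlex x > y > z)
x^3 - 2*x*y^2 + 3*y - 2*z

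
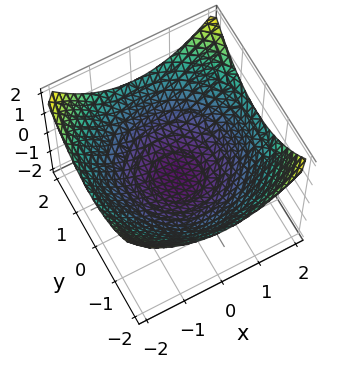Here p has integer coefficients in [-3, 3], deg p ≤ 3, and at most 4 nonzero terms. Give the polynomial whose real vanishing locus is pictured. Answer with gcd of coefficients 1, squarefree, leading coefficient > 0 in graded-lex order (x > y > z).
x^2 + y^2 - 3*z - 2

1. The degree is 2 — the shape is more complex than any degree-1 surface.
2. Symmetry: the z-axis is an axis of rotation, so x and y enter only as x² + y².
3. From the axis intercepts and sections: a circular section at z = 0 has radius between 1 and 2.
4. Putting this together gives p.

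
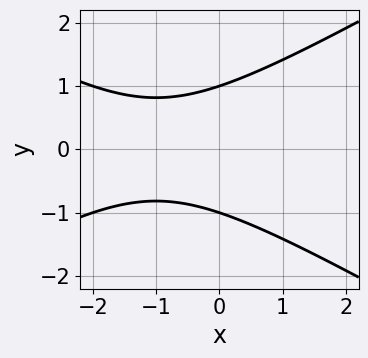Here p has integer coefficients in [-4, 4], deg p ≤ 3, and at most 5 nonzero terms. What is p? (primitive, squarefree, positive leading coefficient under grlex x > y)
1. Degree: no degree-1 curve has this shape, so deg p = 2.
2. Symmetries: the y ↦ −y reflection is a symmetry, so y appears only in even powers.
3. Checking where it meets the axes: among the integer gridlines, it crosses the y-axis at y ∈ {-1, 1}; the curve avoids every integer x-axis point in the box.
4. Fitting integer coefficients to these (and the overall shape) gives p.

x^2 - 3*y^2 + 2*x + 3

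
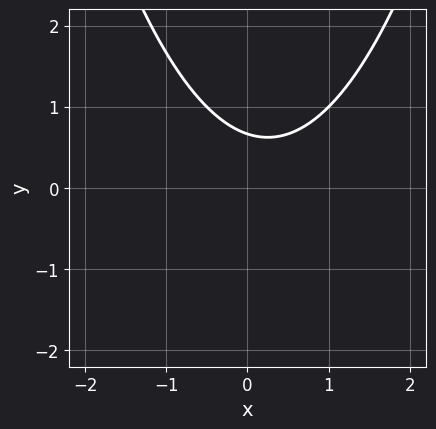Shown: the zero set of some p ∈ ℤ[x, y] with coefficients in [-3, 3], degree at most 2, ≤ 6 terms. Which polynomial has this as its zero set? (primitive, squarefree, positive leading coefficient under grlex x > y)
2*x^2 - x - 3*y + 2

1. deg p = 2.
2. From the visible intercepts: no x-intercept at any integer in the box.
3. Matching integer coefficients to the picture gives p.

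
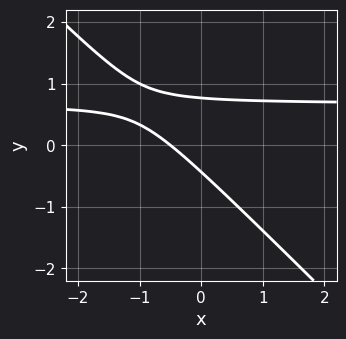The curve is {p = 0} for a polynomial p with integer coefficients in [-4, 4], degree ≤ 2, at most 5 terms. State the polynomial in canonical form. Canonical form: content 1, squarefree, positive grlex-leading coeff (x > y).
(a) Degree: the shape is more complex than any degree-1 curve, so deg p = 2.
(b) Matching integer coefficients to the picture gives p.

3*x*y + 3*y^2 - 2*x - y - 1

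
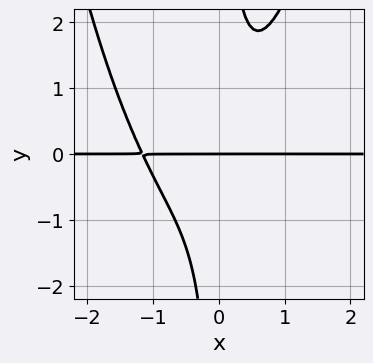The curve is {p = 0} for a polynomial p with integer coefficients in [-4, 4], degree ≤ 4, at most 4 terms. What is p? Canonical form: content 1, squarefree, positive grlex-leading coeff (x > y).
Degree: the shape is more complex than any degree-3 curve, so deg p = 4.
Against the integer gridlines: one y-axis crossing is at y = 0; the visible x-axis segment lies entirely on the curve.
Putting this together gives p.

3*x^3*y + 2*x^2*y - 3*x*y^2 + 2*y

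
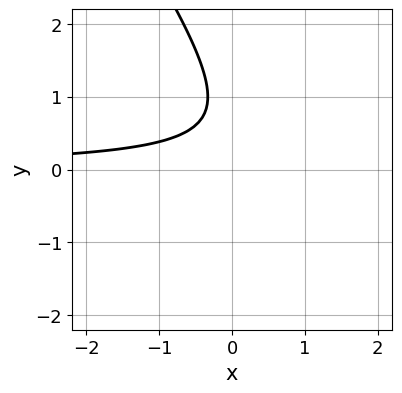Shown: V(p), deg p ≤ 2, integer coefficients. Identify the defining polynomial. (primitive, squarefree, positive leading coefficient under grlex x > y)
3*x*y + 2*y^2 - 3*y + 2

1. The degree is 2 — a generic line meets the curve in up to 2 points.
2. From the visible intercepts: it misses every integer gridline on the x-axis; the curve avoids every integer y-axis point in the box.
3. Solving for integer coefficients yields p as stated.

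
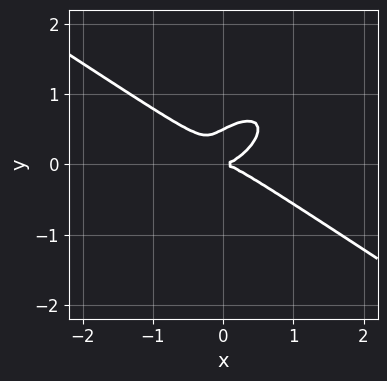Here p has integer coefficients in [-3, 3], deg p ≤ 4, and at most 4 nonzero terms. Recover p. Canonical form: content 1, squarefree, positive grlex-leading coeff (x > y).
deg p = 3.
Against the integer gridlines: one x-axis crossing is at x = 0; it crosses the y-axis at the gridline y = 0.
Matching integer coefficients to the picture gives p.

x^3 - x*y^2 + 2*y^3 - y^2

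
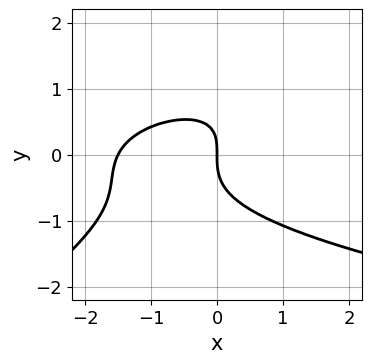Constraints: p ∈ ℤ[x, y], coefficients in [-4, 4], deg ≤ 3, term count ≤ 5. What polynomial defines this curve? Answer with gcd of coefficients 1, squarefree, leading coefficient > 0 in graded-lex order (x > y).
First, the degree is 3 — the shape is more complex than any degree-2 curve.
Next, from the visible intercepts: it crosses the x-axis at the gridline x = 0; one y-axis crossing is at y = 0.
Finally, putting this together gives p.

2*x*y^2 - 3*y^3 - 2*x^2 + x*y - 3*x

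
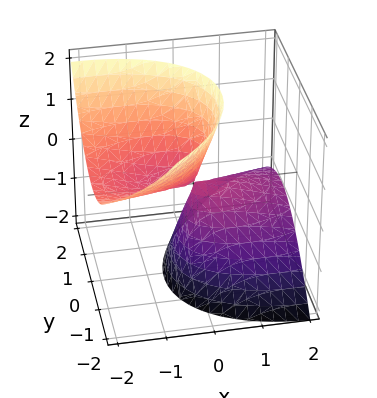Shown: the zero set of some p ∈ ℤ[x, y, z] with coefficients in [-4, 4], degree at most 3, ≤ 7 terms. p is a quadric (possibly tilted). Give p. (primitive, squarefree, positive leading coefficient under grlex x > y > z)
x^2 - x*y + 3*x*z + 2*y^2 - z^2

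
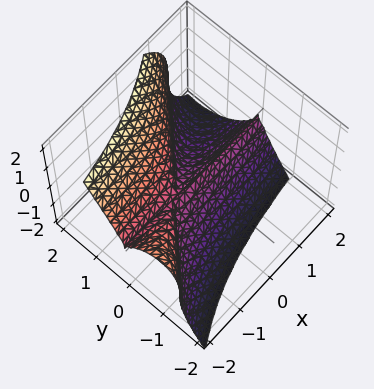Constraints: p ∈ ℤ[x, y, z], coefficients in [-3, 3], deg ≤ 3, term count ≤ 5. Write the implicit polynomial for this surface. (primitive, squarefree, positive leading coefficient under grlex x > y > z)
3*x*y^2 - 3*y^3 + z^3 + 2*y^2

Degree: the shape is more complex than any degree-2 surface, so deg p = 3.
Observable constraints: one y-axis crossing is at y = 0; every point of the x-axis in the box is on the surface; it crosses the z-axis at the gridline z = 0.
The integer polynomial consistent with all of this is the stated p.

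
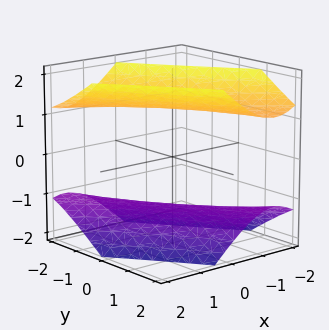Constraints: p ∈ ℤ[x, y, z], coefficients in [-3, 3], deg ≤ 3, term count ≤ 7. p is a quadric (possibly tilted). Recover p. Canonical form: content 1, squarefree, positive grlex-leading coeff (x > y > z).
2*x^2 + 3*x*y + y^2 - 2*z^2 + 3

First, there are 2 components.
Then, the degree is 2 — the shape is more complex than any degree-1 surface.
Then, from the visible intercepts: the surface avoids every integer y-axis point in the box; the surface avoids every integer x-axis point in the box.
Finally, solving for integer coefficients yields p as stated.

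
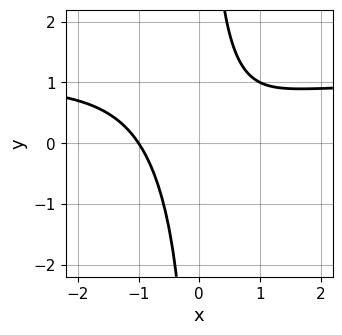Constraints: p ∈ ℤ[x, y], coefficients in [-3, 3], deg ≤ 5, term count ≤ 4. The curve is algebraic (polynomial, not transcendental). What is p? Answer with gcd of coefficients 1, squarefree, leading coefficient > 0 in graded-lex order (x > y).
x^3*y - x^3 + x*y - 1

The degree is 4 — a generic line meets the curve in up to 4 points.
Reading off the gridlines: no y-intercept at any integer in the box; one x-axis crossing is at x = -1.
The integer polynomial consistent with all of this is the stated p.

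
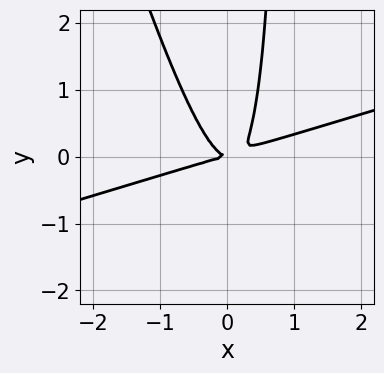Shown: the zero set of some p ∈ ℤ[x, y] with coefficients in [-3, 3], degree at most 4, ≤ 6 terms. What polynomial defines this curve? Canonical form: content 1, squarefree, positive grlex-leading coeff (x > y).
x^3 - 3*x^2*y - x*y^2 + y^2

Degree: no degree-2 curve has this shape, so deg p = 3.
Against the integer gridlines: it meets the x-axis at x = 0 (among the integer gridlines); one y-axis crossing is at y = 0.
Matching integer coefficients to the picture gives p.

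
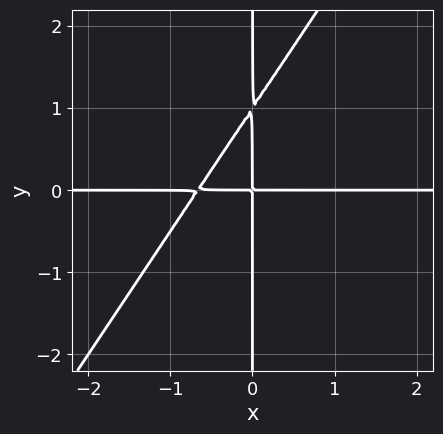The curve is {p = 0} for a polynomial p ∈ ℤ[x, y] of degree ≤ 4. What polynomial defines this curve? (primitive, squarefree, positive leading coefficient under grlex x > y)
First, degree: the shape is more complex than any degree-2 curve, so deg p = 3.
Then, checking where it meets the axes: every point of the y-axis in the box is on the curve; the visible x-axis segment lies entirely on the curve.
Finally, fitting integer coefficients to these (and the overall shape) gives p.

3*x^2*y - 2*x*y^2 + 2*x*y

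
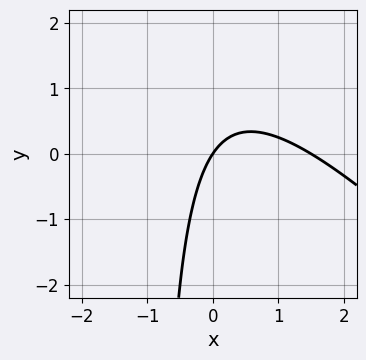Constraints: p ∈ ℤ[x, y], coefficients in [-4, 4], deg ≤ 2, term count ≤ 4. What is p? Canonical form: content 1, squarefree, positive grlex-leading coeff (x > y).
2*x^2 + 2*x*y - 3*x + 2*y

(a) deg p = 2.
(b) Checking where it meets the axes: one x-axis crossing is at x = 0; it crosses the y-axis at the gridline y = 0.
(c) The integer polynomial consistent with all of this is the stated p.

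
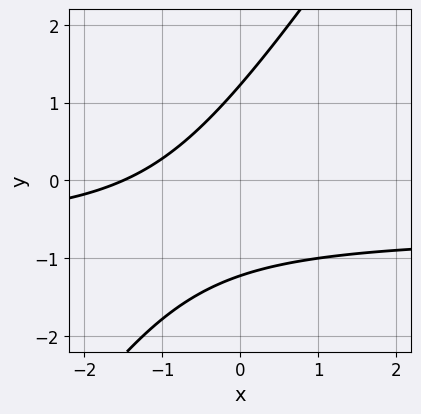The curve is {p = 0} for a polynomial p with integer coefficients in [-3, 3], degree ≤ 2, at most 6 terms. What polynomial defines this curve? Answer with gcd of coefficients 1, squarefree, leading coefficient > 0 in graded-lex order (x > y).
First, deg p = 2.
Finally, solving for integer coefficients yields p as stated.

3*x*y - 2*y^2 + 2*x + 3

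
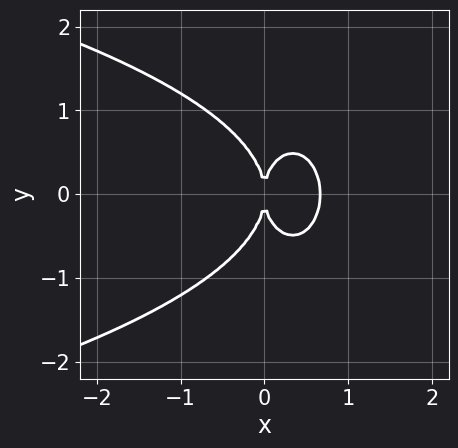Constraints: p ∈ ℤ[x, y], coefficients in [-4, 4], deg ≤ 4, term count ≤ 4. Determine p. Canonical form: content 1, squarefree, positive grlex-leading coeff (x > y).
2*x^2*y^2 + y^4 + 3*x^3 - 2*x^2

(a) The degree is 4 — no degree-3 curve has this shape.
(b) Symmetries: mirror symmetry y ↦ −y ⇒ only even powers of y.
(c) From the visible intercepts: one y-axis crossing is at y = 0; one x-axis crossing is at x = 0.
(d) Putting this together gives p.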